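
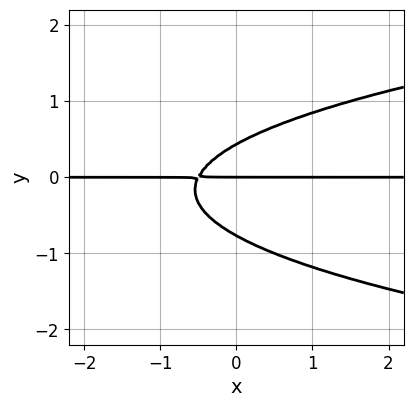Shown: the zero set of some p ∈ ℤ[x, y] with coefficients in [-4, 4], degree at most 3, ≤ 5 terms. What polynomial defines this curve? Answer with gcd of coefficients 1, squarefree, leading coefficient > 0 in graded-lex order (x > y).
3*y^3 - 2*x*y + y^2 - y

First, the degree is 3 — the shape is more complex than any degree-2 curve.
Then, against the integer gridlines: the visible x-axis segment lies entirely on the curve; it meets the y-axis at y = 0 (among the integer gridlines).
Finally, the integer polynomial consistent with all of this is the stated p.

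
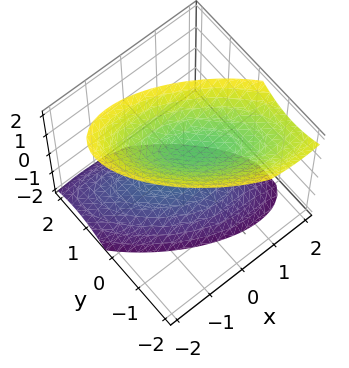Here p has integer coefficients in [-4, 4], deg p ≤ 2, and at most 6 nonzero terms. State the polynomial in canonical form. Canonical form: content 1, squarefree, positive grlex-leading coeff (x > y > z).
2*x^2 + 3*x*y + 3*y^2 + y*z - 2*z^2 + 2

(a) The picture has 2 separate pieces. Treating them together as one polynomial.
(b) deg p = 2. No degree-1 surface has this shape.
(c) From the axis intercepts and sections: no y-intercept at any integer in the box; no x-intercept at any integer in the box.
(d) The integer polynomial consistent with all of this is the stated p. Check: (0, 0, 1) on the z-axis lies on the surface, and p(0, 0, 1) = 0. ✓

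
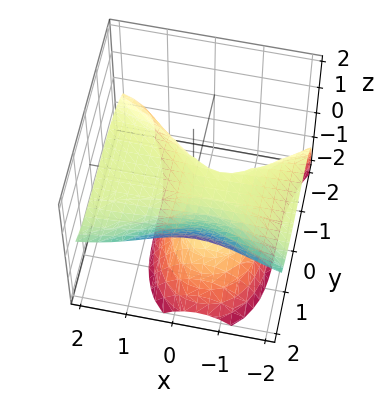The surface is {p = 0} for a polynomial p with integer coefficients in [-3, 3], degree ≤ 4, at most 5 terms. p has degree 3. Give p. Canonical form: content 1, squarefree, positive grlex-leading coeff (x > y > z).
3*x^2*z - y^3 + 3*x*z + 3*z^2 + 2*z

(a) deg p = 3. A generic line meets the surface in up to 3 points.
(b) Observable constraints: one z-axis crossing is at z = 0; every point of the x-axis in the box is on the surface; it crosses the y-axis at the gridline y = 0.
(c) These observations pin down the coefficients.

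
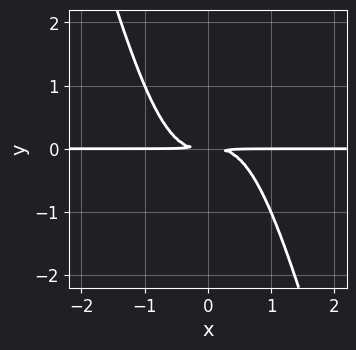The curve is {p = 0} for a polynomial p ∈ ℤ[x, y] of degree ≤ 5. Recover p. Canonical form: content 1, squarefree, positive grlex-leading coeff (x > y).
3*x^3*y + x^2*y^2 + 2*y^2

(a) deg p = 4.
(b) Observable constraints: the visible x-axis segment lies entirely on the curve.
(c) Together with the visible shape, these determine p as stated.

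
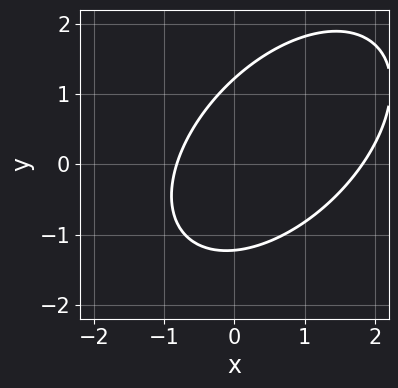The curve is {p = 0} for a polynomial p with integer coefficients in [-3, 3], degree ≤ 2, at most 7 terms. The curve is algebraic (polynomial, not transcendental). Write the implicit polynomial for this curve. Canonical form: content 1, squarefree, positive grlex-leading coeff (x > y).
2*x^2 - 2*x*y + 2*y^2 - 2*x - 3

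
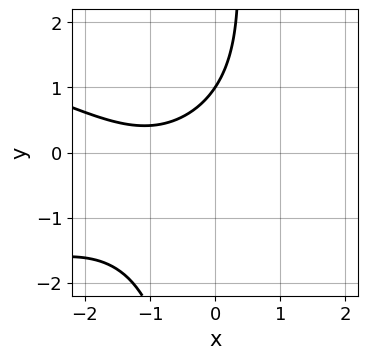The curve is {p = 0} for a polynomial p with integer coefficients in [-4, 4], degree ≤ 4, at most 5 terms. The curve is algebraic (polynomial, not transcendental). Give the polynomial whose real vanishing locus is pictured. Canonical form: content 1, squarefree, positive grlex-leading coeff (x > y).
x*y^2 + x^2 + 2*x - 2*y + 2

(a) deg p = 3. No degree-2 curve has this shape.
(b) Reading off the gridlines: one y-axis crossing is at y = 1; the curve avoids every integer x-axis point in the box.
(c) Assembling these constraints gives the stated polynomial.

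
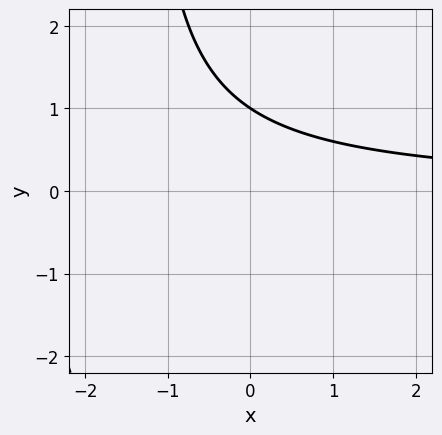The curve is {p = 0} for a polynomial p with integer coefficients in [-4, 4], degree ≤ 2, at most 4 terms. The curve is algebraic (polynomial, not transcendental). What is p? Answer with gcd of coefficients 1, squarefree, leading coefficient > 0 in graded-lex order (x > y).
2*x*y + 3*y - 3

Degree: the shape is more complex than any degree-1 curve, so deg p = 2.
From the axis intercepts and sections: one y-axis crossing is at y = 1; it misses every integer gridline on the x-axis.
Solving for integer coefficients yields p as stated.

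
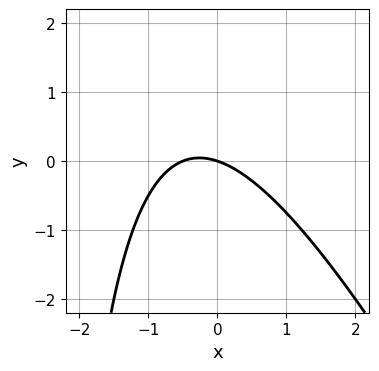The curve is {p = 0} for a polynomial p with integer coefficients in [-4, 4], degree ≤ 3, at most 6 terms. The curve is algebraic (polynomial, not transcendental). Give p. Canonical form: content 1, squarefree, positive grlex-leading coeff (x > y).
1. Degree: the shape is more complex than any degree-1 curve, so deg p = 2.
2. Checking where it meets the axes: it meets the y-axis at y = 0 (among the integer gridlines); one x-axis crossing is at x = 0.
3. Together with the visible shape, these determine p as stated.

2*x^2 + x*y + x + 3*y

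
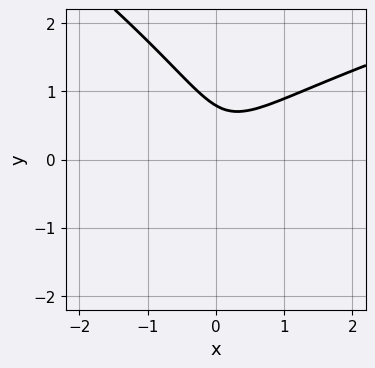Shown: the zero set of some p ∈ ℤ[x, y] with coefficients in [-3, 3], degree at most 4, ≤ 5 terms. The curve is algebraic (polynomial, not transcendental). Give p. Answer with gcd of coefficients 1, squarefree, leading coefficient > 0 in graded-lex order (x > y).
x*y^2 + 2*y^3 - 3*x^2 + 2*x*y - 1

1. deg p = 3. A generic line meets the curve in up to 3 points.
2. Checking where it meets the axes: it misses every integer gridline on the x-axis.
3. Together with the visible shape, these determine p as stated.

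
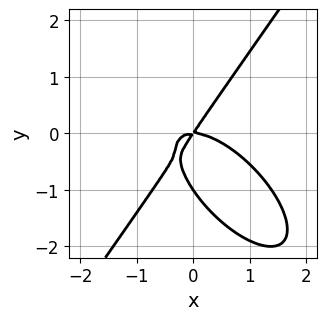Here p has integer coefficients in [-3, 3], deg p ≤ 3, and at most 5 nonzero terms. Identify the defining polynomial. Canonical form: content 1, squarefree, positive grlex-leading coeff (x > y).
3*x^3 + 2*x^2*y - 2*y^3 + 3*x*y - 2*y^2

1. deg p = 3.
2. From the axis intercepts and sections: it crosses the x-axis at the gridline x = 0; the y-axis gridline crossings are at y ∈ {-1, 0}.
3. Solving for integer coefficients yields p as stated.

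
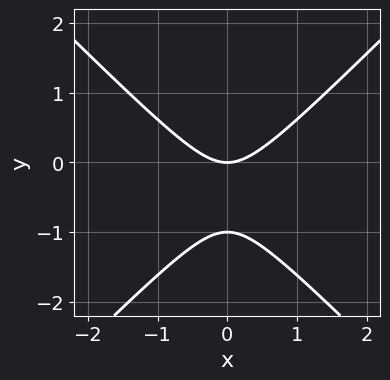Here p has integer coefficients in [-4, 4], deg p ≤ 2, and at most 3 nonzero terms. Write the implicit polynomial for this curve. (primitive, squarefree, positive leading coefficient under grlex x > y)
x^2 - y^2 - y

First, the degree is 2 — no degree-1 curve has this shape.
Then, symmetries: it's symmetric under x → −x, forcing even powers of x.
Next, from the visible intercepts: the y-axis gridline crossings are at y ∈ {-1, 0}; one x-axis crossing is at x = 0.
Finally, fitting integer coefficients to these (and the overall shape) gives p.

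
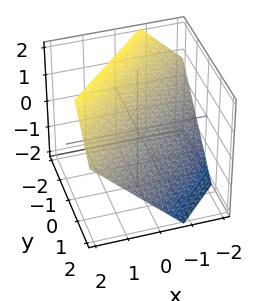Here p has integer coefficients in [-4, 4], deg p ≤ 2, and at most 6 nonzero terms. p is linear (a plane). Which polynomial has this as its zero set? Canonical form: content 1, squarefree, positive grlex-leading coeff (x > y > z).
Degree: the surface is flat (a plane), so deg p = 1.
Solving for integer coefficients yields p as stated.

3*x - 3*y - 3*z + 2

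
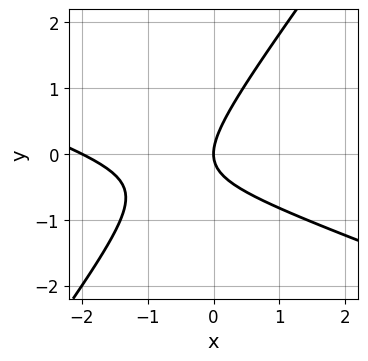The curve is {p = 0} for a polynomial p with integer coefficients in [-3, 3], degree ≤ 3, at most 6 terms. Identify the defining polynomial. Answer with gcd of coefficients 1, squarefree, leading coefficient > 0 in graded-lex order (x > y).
x^2 + 2*x*y - 2*y^2 + 2*x

1. deg p = 2.
2. Against the integer gridlines: the x-axis gridline crossings are at x ∈ {-2, 0}; it meets the y-axis at y = 0 (among the integer gridlines).
3. The integer polynomial consistent with all of this is the stated p.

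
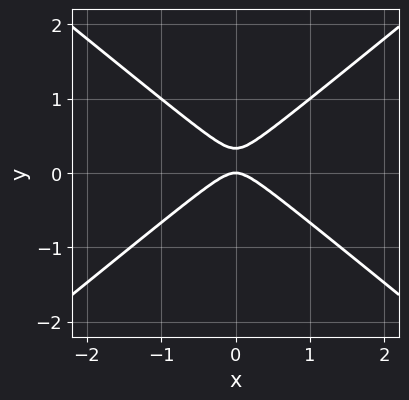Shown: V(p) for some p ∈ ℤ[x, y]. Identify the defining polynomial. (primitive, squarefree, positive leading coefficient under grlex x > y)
The degree is 2 — a generic line meets the curve in up to 2 points.
Symmetries: the x ↦ −x reflection is a symmetry, so x appears only in even powers.
From the axis intercepts and sections: it meets the y-axis at y = 0 (among the integer gridlines); one x-axis crossing is at x = 0.
Fitting integer coefficients to these (and the overall shape) gives p.

2*x^2 - 3*y^2 + y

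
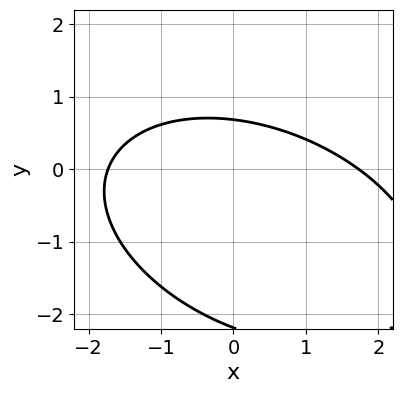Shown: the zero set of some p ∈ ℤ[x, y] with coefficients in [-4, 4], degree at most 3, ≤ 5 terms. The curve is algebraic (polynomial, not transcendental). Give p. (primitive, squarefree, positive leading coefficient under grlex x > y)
x^2 + x*y + 2*y^2 + 3*y - 3

First, deg p = 2. The shape is more complex than any degree-1 curve.
Finally, putting this together gives p.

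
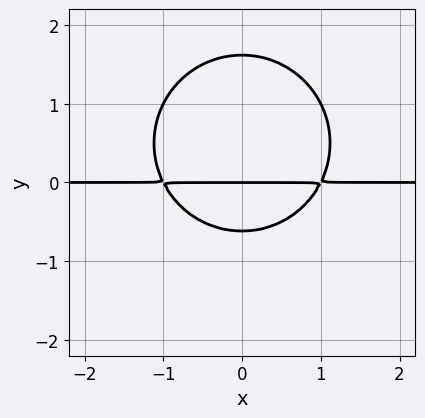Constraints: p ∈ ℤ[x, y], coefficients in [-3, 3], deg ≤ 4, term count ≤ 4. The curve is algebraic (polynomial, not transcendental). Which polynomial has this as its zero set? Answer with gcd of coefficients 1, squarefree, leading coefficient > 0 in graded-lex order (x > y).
x^2*y + y^3 - y^2 - y

(a) The degree is 3 — a generic line meets the curve in up to 3 points.
(b) Symmetries: it's symmetric under x → −x, forcing even powers of x.
(c) Observable constraints: every point of the x-axis in the box is on the curve; one y-axis crossing is at y = 0.
(d) Together with the visible shape, these determine p as stated.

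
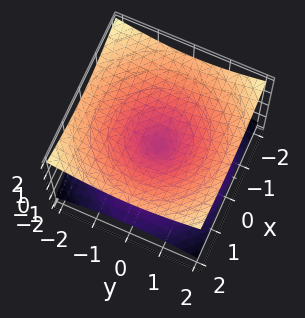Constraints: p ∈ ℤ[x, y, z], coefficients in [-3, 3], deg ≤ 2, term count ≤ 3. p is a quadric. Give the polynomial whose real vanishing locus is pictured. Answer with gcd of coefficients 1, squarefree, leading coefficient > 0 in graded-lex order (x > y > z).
x^2 + y^2 - 3*z^2

Degree: a double cone through the origin; a quadric, so deg p = 2.
Symmetries: it's symmetric under z → −z, forcing even powers of z; the surface is invariant under rotation about z: p = q(x² + y², z).
From the axis intercepts and sections: it meets the x-axis at x = 0 (among the integer gridlines); it crosses the z-axis at the gridline z = 0.
Assembling these constraints gives the stated polynomial.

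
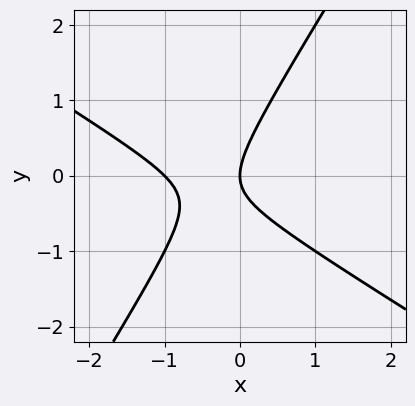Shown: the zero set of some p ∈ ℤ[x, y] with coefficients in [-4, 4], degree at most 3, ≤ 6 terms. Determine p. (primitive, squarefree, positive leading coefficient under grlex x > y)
x^2 + x*y - y^2 + x

Degree: a generic line meets the curve in up to 2 points, so deg p = 2.
From the visible intercepts: among the integer gridlines, it crosses the x-axis at x ∈ {-1, 0}; one y-axis crossing is at y = 0.
Solving for integer coefficients yields p as stated.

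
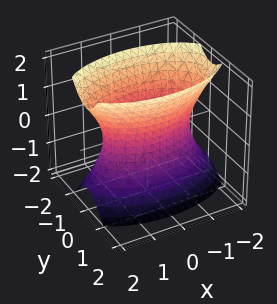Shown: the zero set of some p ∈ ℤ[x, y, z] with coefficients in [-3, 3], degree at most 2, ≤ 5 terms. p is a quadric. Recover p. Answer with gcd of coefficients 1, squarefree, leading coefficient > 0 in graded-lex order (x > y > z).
x^2 + 3*y^2 - z^2 - 2

First, degree: one connected sheet with a waist; a quadric, so deg p = 2.
Then, symmetries: mirror symmetry z ↦ −z ⇒ only even powers of z; it's symmetric under y → −y, forcing even powers of y; mirror symmetry x ↦ −x ⇒ only even powers of x.
Next, checking where it meets the axes: the surface avoids every integer z-axis point in the box.
Finally, matching integer coefficients to the picture gives p.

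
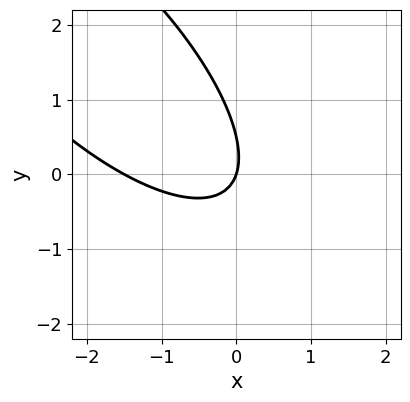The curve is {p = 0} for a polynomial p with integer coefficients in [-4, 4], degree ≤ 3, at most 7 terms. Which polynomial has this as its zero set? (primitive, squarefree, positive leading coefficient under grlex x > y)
2*x^2 + 3*x*y + 2*y^2 + 3*x - y

Degree: a generic line meets the curve in up to 2 points, so deg p = 2.
Reading off the gridlines: it crosses the y-axis at the gridline y = 0; it crosses the x-axis at the gridline x = 0.
Putting this together gives p.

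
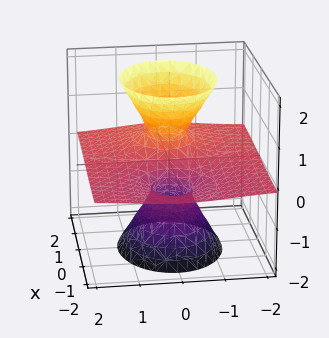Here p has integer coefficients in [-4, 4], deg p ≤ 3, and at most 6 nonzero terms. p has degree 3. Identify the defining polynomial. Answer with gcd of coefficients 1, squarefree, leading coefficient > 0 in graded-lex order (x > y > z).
2*x^2*z + 3*y^2*z - z^3 - x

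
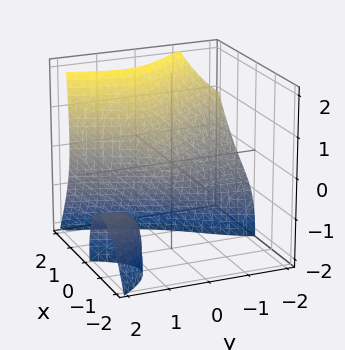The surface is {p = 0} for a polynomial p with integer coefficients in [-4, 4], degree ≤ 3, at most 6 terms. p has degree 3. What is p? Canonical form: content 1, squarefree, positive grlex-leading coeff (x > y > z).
There are 2 components.
deg p = 3.
Checking where it meets the axes: it crosses the x-axis at the gridline x = 0; one z-axis crossing is at z = 0; it crosses the y-axis at the gridline y = 0.
Putting this together gives p.

2*x^3 + 2*x*y*z - y^2*z - y^2 - z^2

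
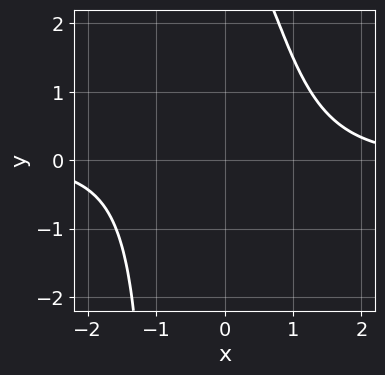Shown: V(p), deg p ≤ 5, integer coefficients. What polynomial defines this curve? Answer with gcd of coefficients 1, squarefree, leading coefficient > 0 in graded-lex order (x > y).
x^3*y + y - 3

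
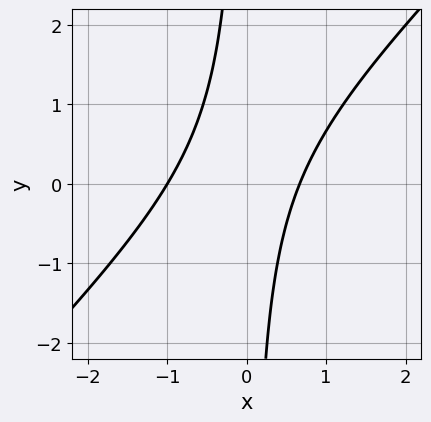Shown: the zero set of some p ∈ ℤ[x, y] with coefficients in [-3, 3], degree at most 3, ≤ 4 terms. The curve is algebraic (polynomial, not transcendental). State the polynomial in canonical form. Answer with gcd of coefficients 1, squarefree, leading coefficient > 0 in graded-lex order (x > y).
First, degree: a generic line meets the curve in up to 2 points, so deg p = 2.
Then, from the axis intercepts and sections: one x-axis crossing is at x = -1; the curve avoids every integer y-axis point in the box.
Finally, matching integer coefficients to the picture gives p.

3*x^2 - 3*x*y + x - 2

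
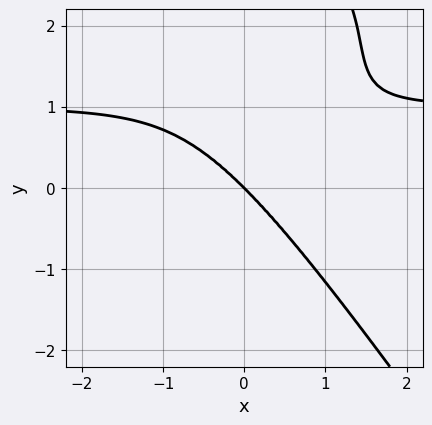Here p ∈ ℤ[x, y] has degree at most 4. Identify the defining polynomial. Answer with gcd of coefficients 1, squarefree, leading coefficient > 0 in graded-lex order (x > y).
3*x^3*y + y^4 - 3*x^3 - 3*y^3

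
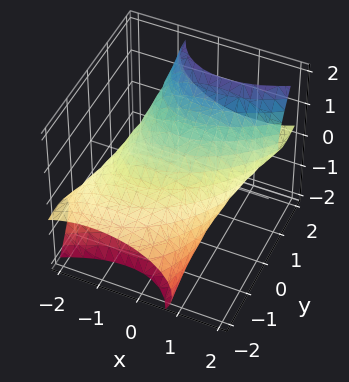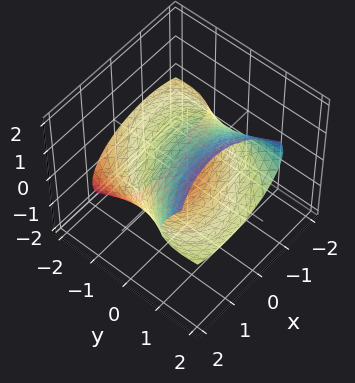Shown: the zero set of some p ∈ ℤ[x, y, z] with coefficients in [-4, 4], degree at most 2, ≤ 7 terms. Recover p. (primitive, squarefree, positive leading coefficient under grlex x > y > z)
x^2 - x*y + y^2 - 3*y*z + 2*z^2 - 2

First, the degree is 2 — a generic line meets the surface in up to 2 points.
Next, checking where it meets the axes: the z-axis gridline crossings are at z ∈ {-1, 1}.
Finally, these observations pin down the coefficients.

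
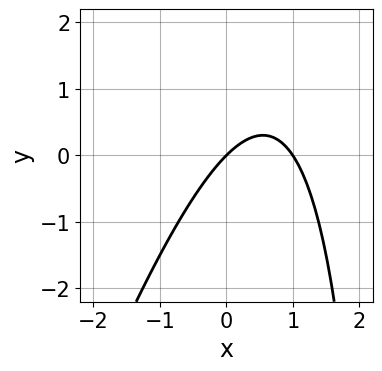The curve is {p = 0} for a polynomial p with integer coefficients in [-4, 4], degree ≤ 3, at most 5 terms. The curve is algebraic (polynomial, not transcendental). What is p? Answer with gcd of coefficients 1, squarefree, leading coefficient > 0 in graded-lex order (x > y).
3*x^2 - x*y - 3*x + 3*y

First, deg p = 2.
Then, observable constraints: among the integer gridlines, it crosses the x-axis at x ∈ {0, 1}; it meets the y-axis at y = 0 (among the integer gridlines).
Finally, assembling these constraints gives the stated polynomial.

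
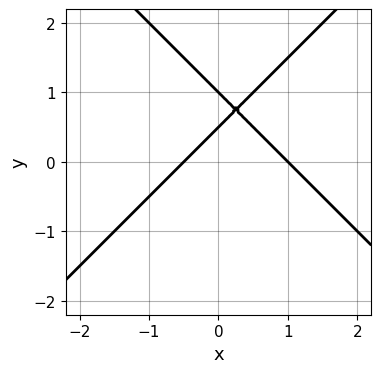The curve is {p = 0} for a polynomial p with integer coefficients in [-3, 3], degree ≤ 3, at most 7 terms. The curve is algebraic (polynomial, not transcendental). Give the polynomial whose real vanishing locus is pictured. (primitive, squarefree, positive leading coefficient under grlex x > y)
1. Degree: the shape is more complex than any degree-1 curve, so deg p = 2.
2. Checking where it meets the axes: one x-axis crossing is at x = 1; it crosses the y-axis at the gridline y = 1.
3. Assembling these constraints gives the stated polynomial.

2*x^2 - 2*y^2 - x + 3*y - 1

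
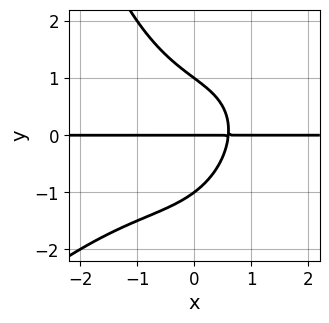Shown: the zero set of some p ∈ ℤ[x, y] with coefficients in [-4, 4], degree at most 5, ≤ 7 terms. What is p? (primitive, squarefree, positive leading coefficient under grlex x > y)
1. The degree is 4 — a generic line meets the curve in up to 4 points.
2. Observable constraints: among the integer gridlines, it crosses the y-axis at y ∈ {-1, 0, 1}; the visible x-axis segment lies entirely on the curve.
3. Together with the visible shape, these determine p as stated.

x^3*y - x^2*y^2 + 2*y^3 + 3*x*y - 2*y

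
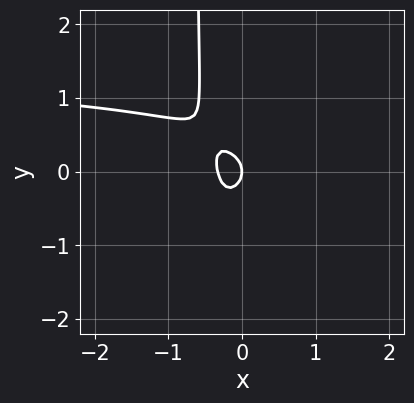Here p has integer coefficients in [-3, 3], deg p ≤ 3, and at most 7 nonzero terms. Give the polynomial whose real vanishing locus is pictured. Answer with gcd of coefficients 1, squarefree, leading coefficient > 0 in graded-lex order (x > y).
Degree: no degree-2 curve has this shape, so deg p = 3.
Observable constraints: it crosses the y-axis at the gridline y = 0; it crosses the x-axis at the gridline x = 0.
Solving for integer coefficients yields p as stated.

2*x^2*y - 3*x*y^2 - 3*x^2 - 2*y^2 - x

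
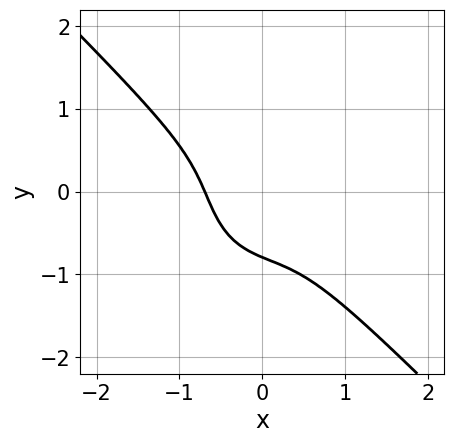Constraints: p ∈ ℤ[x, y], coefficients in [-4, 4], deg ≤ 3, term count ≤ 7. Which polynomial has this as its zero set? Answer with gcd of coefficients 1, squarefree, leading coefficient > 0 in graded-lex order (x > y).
First, deg p = 3. A generic line meets the curve in up to 3 points.
Finally, putting this together gives p.

3*x^3 + x^2*y + 2*y^3 - 2*x*y + 1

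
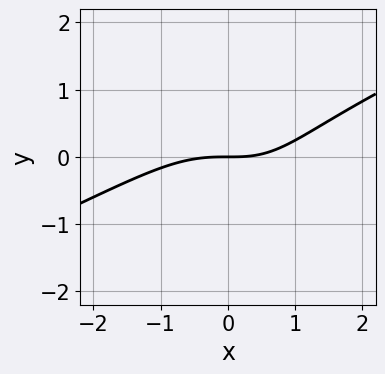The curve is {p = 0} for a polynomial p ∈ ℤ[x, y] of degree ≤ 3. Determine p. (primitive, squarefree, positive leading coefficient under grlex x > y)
x^3 - 2*x^2*y - y^3 + x*y - 3*y

First, degree: a generic line meets the curve in up to 3 points, so deg p = 3.
Then, against the integer gridlines: it meets the y-axis at y = 0 (among the integer gridlines); it crosses the x-axis at the gridline x = 0.
Finally, solving for integer coefficients yields p as stated.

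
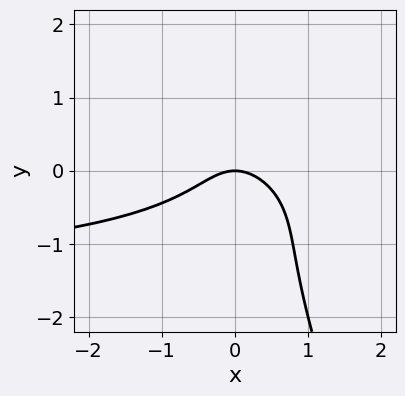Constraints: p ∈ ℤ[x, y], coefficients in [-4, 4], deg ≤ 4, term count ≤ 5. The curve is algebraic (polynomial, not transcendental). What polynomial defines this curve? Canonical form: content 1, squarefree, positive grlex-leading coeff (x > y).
x^2*y + 3*x*y^2 + y^3 + 2*x^2 + 2*y

Degree: the shape is more complex than any degree-2 curve, so deg p = 3.
From the visible intercepts: one x-axis crossing is at x = 0; one y-axis crossing is at y = 0.
Assembling these constraints gives the stated polynomial.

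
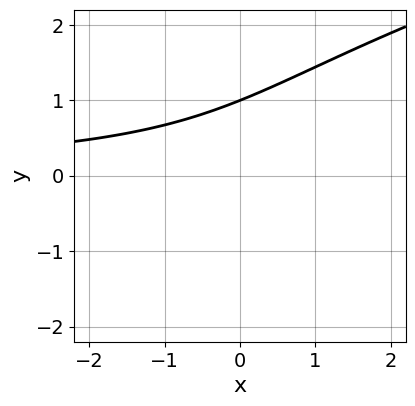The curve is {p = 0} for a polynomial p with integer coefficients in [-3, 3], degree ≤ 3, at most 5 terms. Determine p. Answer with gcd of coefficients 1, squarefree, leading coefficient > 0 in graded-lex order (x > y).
y^3 - 2*x*y + 2*y - 3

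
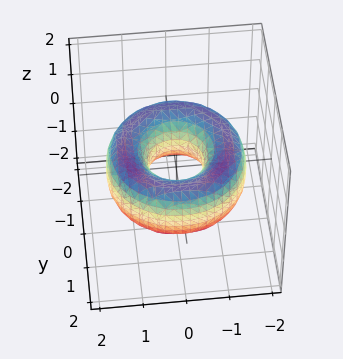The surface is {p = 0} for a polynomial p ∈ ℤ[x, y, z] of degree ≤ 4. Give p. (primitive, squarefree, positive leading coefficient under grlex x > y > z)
x^4 + 2*x^2*y^2 + y^4 - 3*x^2 - 3*y^2 + 2*z^2 + 1

(a) deg p = 4.
(b) Symmetries: the z-axis is an axis of rotation, so x and y enter only as x² + y².
(c) From the axis intercepts and sections: a circular section at z = 0 has radius between 0 and 1; it misses every integer gridline on the z-axis.
(d) Putting this together gives p.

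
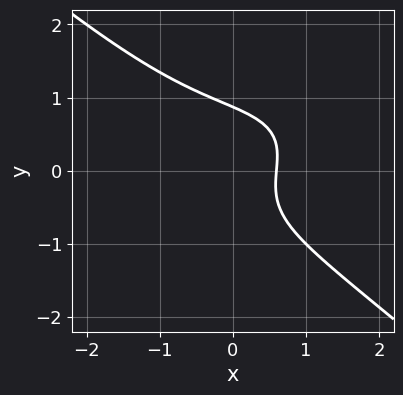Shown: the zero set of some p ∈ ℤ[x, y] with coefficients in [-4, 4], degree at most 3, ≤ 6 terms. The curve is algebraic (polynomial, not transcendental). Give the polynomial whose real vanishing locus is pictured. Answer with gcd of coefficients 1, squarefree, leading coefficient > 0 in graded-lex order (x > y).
The degree is 3 — a generic line meets the curve in up to 3 points.
Matching integer coefficients to the picture gives p.

x^3 - x^2*y + 3*y^3 + 3*x - 2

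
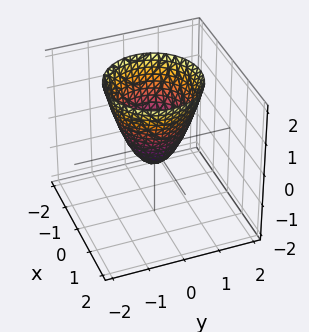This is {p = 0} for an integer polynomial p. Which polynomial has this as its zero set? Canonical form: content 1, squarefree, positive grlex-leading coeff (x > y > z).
The degree is 2 — no degree-1 surface has this shape.
By symmetry, the surface is invariant under rotation about z: p = q(x² + y², z).
Checking where it meets the axes: a circular section at z = 1 has radius exactly 1.
Putting this together gives p.

3*x^2 + 3*y^2 - 2*z - 1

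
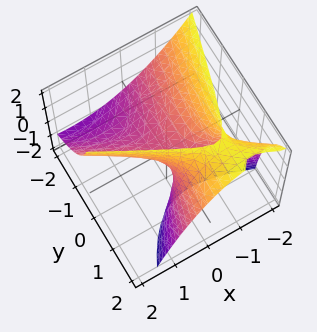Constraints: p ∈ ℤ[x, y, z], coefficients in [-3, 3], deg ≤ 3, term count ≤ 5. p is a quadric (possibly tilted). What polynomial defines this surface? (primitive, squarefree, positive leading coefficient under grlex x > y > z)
Degree: the shape is more complex than any degree-1 surface, so deg p = 2.
Checking where it meets the axes: it meets the y-axis at y = 0 (among the integer gridlines); it crosses the x-axis at the gridline x = 0; it meets the z-axis at z = 0 (among the integer gridlines).
The integer polynomial consistent with all of this is the stated p.

2*x^2 + 3*x*y - y^2 + 3*y*z - 2*z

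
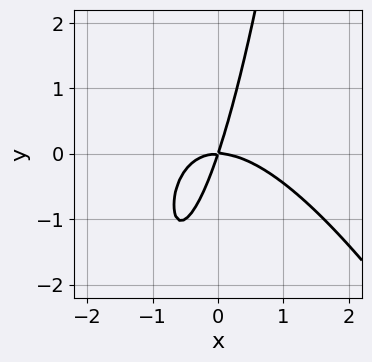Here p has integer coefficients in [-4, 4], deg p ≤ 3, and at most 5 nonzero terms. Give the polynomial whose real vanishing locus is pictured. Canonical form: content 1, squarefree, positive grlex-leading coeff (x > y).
2*x^3 + x^2*y + 3*x*y - y^2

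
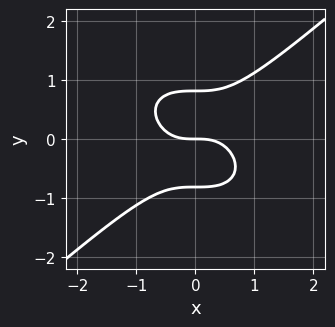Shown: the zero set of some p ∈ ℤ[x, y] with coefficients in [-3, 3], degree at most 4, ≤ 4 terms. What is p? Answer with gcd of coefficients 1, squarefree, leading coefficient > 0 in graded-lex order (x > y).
deg p = 3. No degree-2 curve has this shape.
Observable constraints: one x-axis crossing is at x = 0; it meets the y-axis at y = 0 (among the integer gridlines).
These observations pin down the coefficients.

2*x^3 - 3*y^3 + 2*y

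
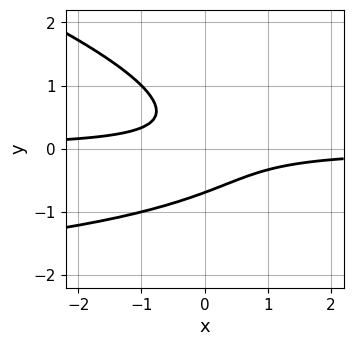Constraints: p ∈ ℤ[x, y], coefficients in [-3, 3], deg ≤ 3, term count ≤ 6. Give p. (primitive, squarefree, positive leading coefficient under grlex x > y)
1. deg p = 3.
2. Observable constraints: the curve avoids every integer x-axis point in the box.
3. The integer polynomial consistent with all of this is the stated p.

x*y^2 + 3*y^3 + 3*x*y + 1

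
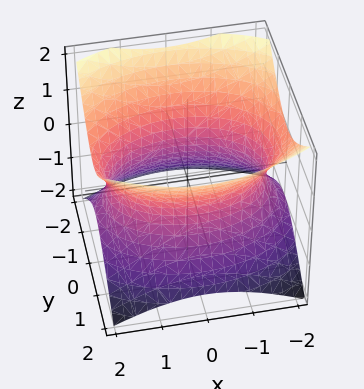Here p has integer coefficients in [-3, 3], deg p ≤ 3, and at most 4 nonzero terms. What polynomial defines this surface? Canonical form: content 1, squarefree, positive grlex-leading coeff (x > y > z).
x^2 + 2*y^2 - 2*z^2 - 3

(a) The degree is 2 — an hourglass — one-sheet hyperboloid; a quadric.
(b) Symmetries: it's symmetric under y → −y, forcing even powers of y; mirror symmetry x ↦ −x ⇒ only even powers of x; it's symmetric under z → −z, forcing even powers of z.
(c) Observable constraints: no z-intercept at any integer in the box.
(d) Fitting integer coefficients to these (and the overall shape) gives p.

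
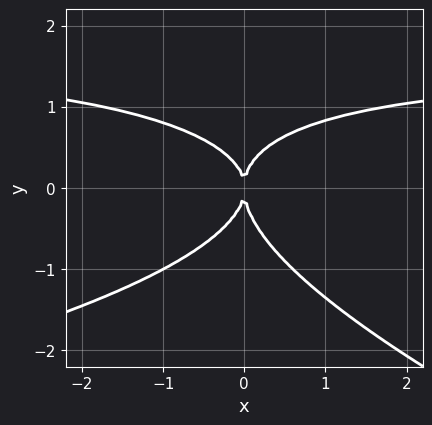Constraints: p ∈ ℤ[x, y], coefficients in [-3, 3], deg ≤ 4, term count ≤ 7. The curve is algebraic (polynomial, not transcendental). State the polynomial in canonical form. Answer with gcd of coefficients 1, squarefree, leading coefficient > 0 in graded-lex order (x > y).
x*y^3 + 3*y^4 + 2*x^2*y - x*y^2 - 3*x^2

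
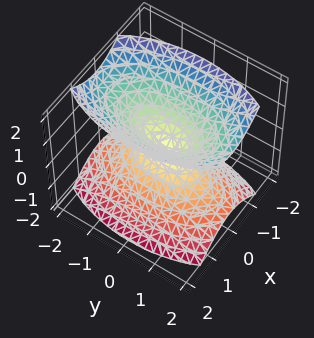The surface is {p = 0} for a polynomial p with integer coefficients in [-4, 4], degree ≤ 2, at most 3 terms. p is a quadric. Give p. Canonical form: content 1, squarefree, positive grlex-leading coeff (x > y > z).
3*x^2 + y^2 - 2*z^2

1. There are 2 components. Treating them together as one polynomial.
2. Degree: two nappes meeting at a single point; a quadric, so deg p = 2.
3. Symmetries: mirror symmetry z ↦ −z ⇒ only even powers of z; mirror symmetry y ↦ −y ⇒ only even powers of y; it's symmetric under x → −x, forcing even powers of x.
4. From the axis intercepts and sections: it meets the x-axis at x = 0 (among the integer gridlines); it meets the z-axis at z = 0 (among the integer gridlines).
5. Putting this together gives p.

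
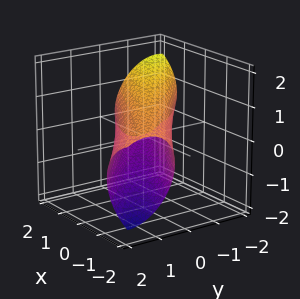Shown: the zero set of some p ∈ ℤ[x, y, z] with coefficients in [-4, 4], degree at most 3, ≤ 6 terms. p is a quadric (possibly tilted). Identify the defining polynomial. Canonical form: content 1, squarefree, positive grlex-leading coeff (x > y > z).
x^2 + 3*x*y + 2*y^2 + y*z + 2*z^2 - 2

1. The degree is 2 — no degree-1 surface has this shape.
2. Checking where it meets the axes: the y-axis gridline crossings are at y ∈ {-1, 1}; among the integer gridlines, it crosses the z-axis at z ∈ {-1, 1}.
3. Assembling these constraints gives the stated polynomial.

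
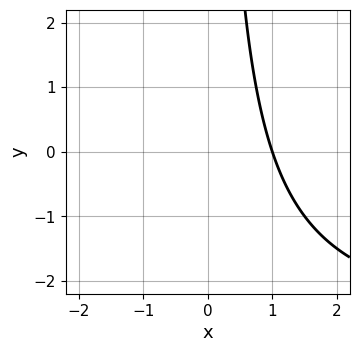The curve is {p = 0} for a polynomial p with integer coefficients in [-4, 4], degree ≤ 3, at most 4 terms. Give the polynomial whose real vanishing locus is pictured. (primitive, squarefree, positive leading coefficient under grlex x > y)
x*y + 3*x - 3

Degree: a generic line meets the curve in up to 2 points, so deg p = 2.
From the visible intercepts: it crosses the x-axis at the gridline x = 1; it misses every integer gridline on the y-axis.
Solving for integer coefficients yields p as stated.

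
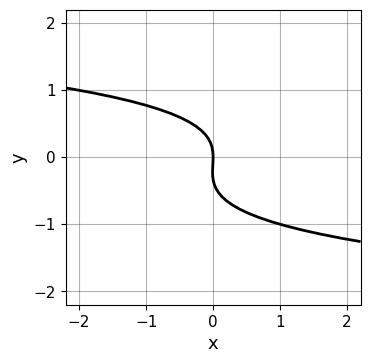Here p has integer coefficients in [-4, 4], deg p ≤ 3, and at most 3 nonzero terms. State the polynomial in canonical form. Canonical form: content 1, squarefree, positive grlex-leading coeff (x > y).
3*y^3 + y^2 + 2*x

(a) Degree: no degree-2 curve has this shape, so deg p = 3.
(b) Observable constraints: it meets the y-axis at y = 0 (among the integer gridlines); it crosses the x-axis at the gridline x = 0.
(c) Matching integer coefficients to the picture gives p.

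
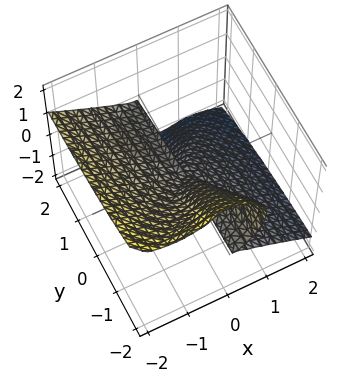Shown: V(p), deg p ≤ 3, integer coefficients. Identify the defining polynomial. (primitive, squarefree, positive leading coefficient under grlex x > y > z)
deg p = 3. A generic line meets the surface in up to 3 points.
From the visible intercepts: one z-axis crossing is at z = 0; every point of the y-axis in the box is on the surface.
Together with the visible shape, these determine p as stated.

x^3 + x^2*z + y*z^2 + z^3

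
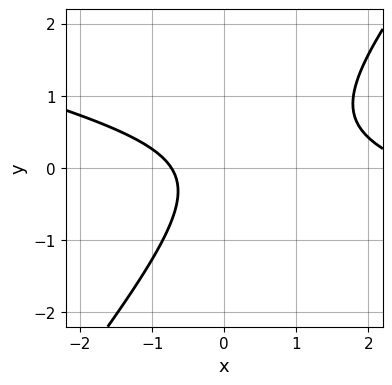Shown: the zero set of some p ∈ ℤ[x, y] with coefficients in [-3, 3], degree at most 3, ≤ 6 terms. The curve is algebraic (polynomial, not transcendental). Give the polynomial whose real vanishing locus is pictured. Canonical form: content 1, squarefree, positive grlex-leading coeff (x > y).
(a) Degree: a generic line meets the curve in up to 2 points, so deg p = 2.
(b) From the axis intercepts and sections: it misses every integer gridline on the y-axis.
(c) Matching integer coefficients to the picture gives p.

x^2 + 3*x*y - 3*y^2 - 2*x - 2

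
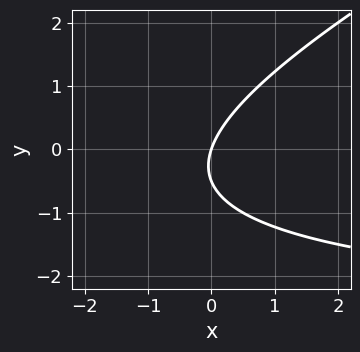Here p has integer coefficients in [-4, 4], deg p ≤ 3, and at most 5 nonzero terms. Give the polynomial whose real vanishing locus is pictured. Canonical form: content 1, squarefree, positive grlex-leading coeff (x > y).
x*y - 2*y^2 + 3*x - y

First, deg p = 2. The shape is more complex than any degree-1 curve.
Next, observable constraints: it crosses the x-axis at the gridline x = 0; it crosses the y-axis at the gridline y = 0.
Finally, solving for integer coefficients yields p as stated.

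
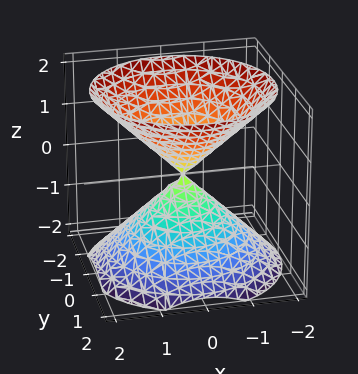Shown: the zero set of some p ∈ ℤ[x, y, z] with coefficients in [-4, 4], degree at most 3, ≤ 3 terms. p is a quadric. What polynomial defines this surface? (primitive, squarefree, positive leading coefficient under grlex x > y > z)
x^2 + y^2 - z^2

(a) I count 2 distinct pieces.
(b) Degree: a double cone through the origin; a quadric, so deg p = 2.
(c) Symmetries: the z ↦ −z reflection is a symmetry, so z appears only in even powers; the z-axis is an axis of rotation, so x and y enter only as x² + y².
(d) From the visible intercepts: a circular section at z = 1 has radius exactly 1; it meets the x-axis at x = 0 (among the integer gridlines).
(e) Together with the visible shape, these determine p as stated.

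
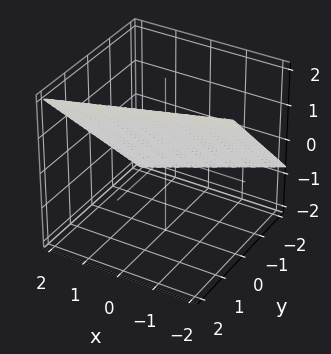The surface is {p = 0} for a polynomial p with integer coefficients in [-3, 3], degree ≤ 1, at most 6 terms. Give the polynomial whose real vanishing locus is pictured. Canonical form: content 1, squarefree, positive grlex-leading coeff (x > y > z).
x - 3*y + 3*z - 2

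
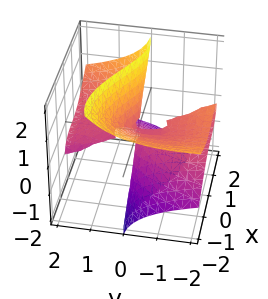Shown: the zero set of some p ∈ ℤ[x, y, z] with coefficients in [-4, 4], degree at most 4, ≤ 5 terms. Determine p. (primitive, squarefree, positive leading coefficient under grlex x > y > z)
deg p = 3.
Against the integer gridlines: every point of the y-axis in the box is on the surface; one z-axis crossing is at z = 0.
These observations pin down the coefficients.

x^3 - 2*x*z^2 - y^2*z - 3*y*z^2 + z^3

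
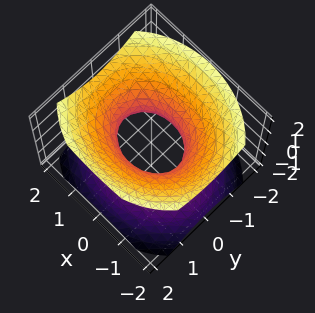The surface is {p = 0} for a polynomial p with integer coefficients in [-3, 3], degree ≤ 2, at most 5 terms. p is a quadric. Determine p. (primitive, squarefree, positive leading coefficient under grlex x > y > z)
1. The degree is 2 — one connected sheet with a waist; a quadric.
2. Symmetries: mirror symmetry x ↦ −x ⇒ only even powers of x; mirror symmetry z ↦ −z ⇒ only even powers of z; mirror symmetry y ↦ −y ⇒ only even powers of y.
3. Reading off the gridlines: the surface avoids every integer z-axis point in the box; among the integer gridlines, it crosses the x-axis at x ∈ {-1, 1}.
4. The integer polynomial consistent with all of this is the stated p.

2*x^2 + 3*y^2 - 3*z^2 - 2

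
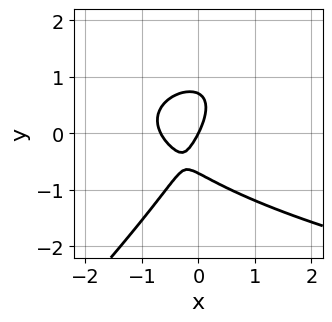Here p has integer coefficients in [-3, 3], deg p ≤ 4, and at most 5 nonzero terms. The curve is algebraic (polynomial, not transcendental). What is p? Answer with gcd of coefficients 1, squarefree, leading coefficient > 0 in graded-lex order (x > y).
2*x*y^2 - 2*y^3 - 3*x^2 - 2*x + y

First, degree: the shape is more complex than any degree-2 curve, so deg p = 3.
Then, reading off the gridlines: one y-axis crossing is at y = 0; one x-axis crossing is at x = 0.
Finally, these observations pin down the coefficients.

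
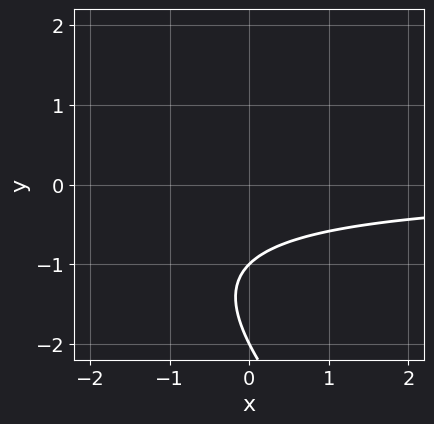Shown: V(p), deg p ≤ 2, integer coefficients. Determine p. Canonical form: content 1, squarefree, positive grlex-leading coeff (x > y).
x*y + y^2 + 3*y + 2

The degree is 2 — the shape is more complex than any degree-1 curve.
From the visible intercepts: the curve avoids every integer x-axis point in the box; among the integer gridlines, it crosses the y-axis at y ∈ {-2, -1}.
These observations pin down the coefficients.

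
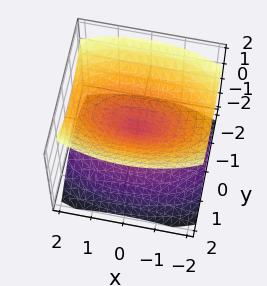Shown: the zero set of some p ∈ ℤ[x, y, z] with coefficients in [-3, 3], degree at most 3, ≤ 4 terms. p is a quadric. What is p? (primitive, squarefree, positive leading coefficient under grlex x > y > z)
1. There are 2 components. They look like related sheets of one shape, so recover p as a whole.
2. The degree is 2 — two nappes meeting at a single point; a quadric.
3. Symmetries: the x ↦ −x reflection is a symmetry, so x appears only in even powers; it's symmetric under z → −z, forcing even powers of z; mirror symmetry y ↦ −y ⇒ only even powers of y.
4. Reading off the gridlines: it meets the z-axis at z = 0 (among the integer gridlines); it crosses the y-axis at the gridline y = 0.
5. Fitting integer coefficients to these (and the overall shape) gives p.

x^2 + 3*y^2 - 3*z^2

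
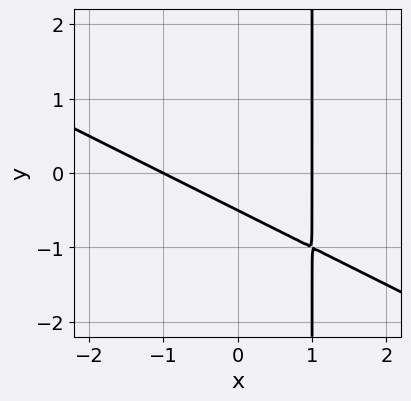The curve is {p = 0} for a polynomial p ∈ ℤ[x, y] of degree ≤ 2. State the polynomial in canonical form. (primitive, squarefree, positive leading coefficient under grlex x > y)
x^2 + 2*x*y - 2*y - 1

(a) deg p = 2. No degree-1 curve has this shape.
(b) Observable constraints: among the integer gridlines, it crosses the x-axis at x ∈ {-1, 1}.
(c) Putting this together gives p.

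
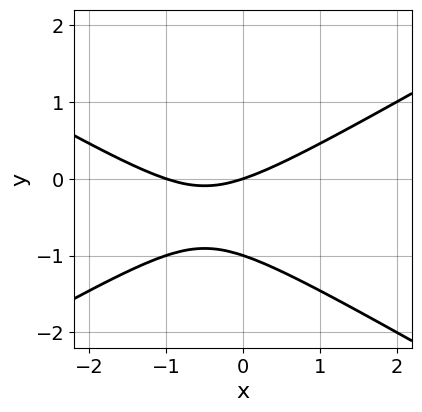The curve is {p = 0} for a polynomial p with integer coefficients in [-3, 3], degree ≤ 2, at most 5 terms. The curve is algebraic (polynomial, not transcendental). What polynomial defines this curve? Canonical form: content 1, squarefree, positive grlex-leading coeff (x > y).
(a) Degree: a generic line meets the curve in up to 2 points, so deg p = 2.
(b) Against the integer gridlines: among the integer gridlines, it crosses the x-axis at x ∈ {-1, 0}; among the integer gridlines, it crosses the y-axis at y ∈ {-1, 0}.
(c) Solving for integer coefficients yields p as stated.

x^2 - 3*y^2 + x - 3*y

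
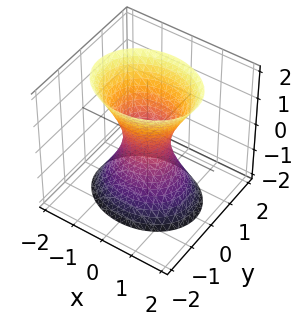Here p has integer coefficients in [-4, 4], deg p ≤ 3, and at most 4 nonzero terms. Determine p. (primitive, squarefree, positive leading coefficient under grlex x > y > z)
2*x^2 + 3*y^2 - z^2 - 1

Degree: one connected sheet with a waist; a quadric, so deg p = 2.
Symmetries: it's symmetric under z → −z, forcing even powers of z; the y ↦ −y reflection is a symmetry, so y appears only in even powers; mirror symmetry x ↦ −x ⇒ only even powers of x.
Reading off the gridlines: no z-intercept at any integer in the box.
Solving for integer coefficients yields p as stated.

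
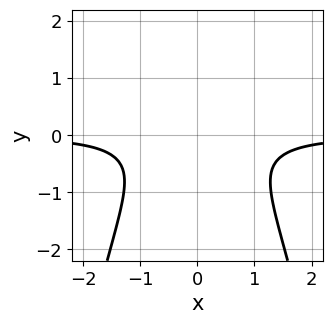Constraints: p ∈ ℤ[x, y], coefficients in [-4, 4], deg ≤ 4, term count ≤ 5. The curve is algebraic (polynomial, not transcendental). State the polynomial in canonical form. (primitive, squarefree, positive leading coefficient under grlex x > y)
3*x^2*y + 3*y^2 + 2

Degree: the shape is more complex than any degree-2 curve, so deg p = 3.
Symmetries: mirror symmetry x ↦ −x ⇒ only even powers of x.
Observable constraints: no y-intercept at any integer in the box; it misses every integer gridline on the x-axis.
Assembling these constraints gives the stated polynomial.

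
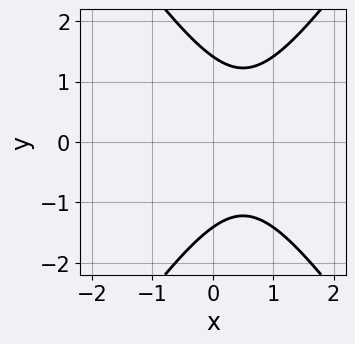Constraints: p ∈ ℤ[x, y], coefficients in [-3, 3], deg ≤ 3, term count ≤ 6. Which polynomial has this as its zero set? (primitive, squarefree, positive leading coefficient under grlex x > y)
2*x^2 - y^2 - 2*x + 2

1. The degree is 2 — the shape is more complex than any degree-1 curve.
2. Symmetries: the y ↦ −y reflection is a symmetry, so y appears only in even powers.
3. From the axis intercepts and sections: no x-intercept at any integer in the box.
4. Putting this together gives p.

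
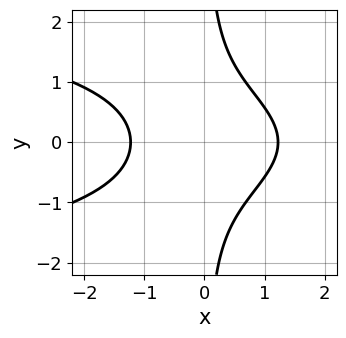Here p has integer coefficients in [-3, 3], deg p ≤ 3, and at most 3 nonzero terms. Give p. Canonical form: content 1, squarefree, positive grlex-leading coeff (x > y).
deg p = 3.
Symmetries: mirror symmetry y ↦ −y ⇒ only even powers of y.
From the visible intercepts: it misses every integer gridline on the y-axis.
Putting this together gives p.

3*x*y^2 + 2*x^2 - 3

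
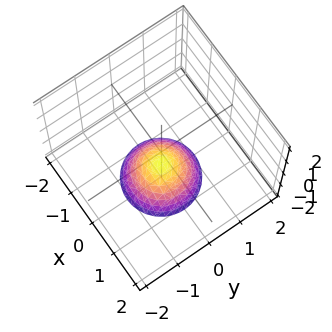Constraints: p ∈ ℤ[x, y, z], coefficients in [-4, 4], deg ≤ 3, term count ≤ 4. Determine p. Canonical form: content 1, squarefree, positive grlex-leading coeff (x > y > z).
(a) Degree: a generic line meets the surface in up to 2 points, so deg p = 2.
(b) Symmetries: rotational symmetry about the z-axis ⇒ p depends on x, y only through x² + y².
(c) Observable constraints: no x-intercept at any integer in the box; no y-intercept at any integer in the box; it meets the z-axis at z = -1 (among the integer gridlines); a circular section at z = -2 has radius exactly 1.
(d) Fitting integer coefficients to these (and the overall shape) gives p.

x^2 + y^2 + z + 1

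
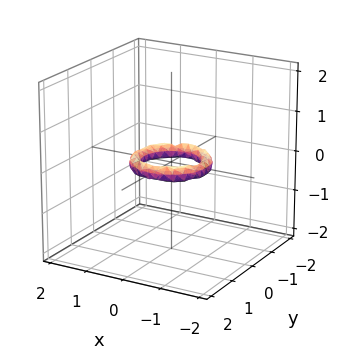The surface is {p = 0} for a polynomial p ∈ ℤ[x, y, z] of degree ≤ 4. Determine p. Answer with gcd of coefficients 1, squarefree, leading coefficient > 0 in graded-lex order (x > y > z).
2*x^4 + 4*x^2*y^2 + 2*y^4 - 3*x^2 - 3*y^2 + 3*z^2 + 1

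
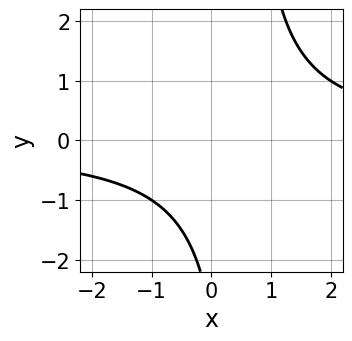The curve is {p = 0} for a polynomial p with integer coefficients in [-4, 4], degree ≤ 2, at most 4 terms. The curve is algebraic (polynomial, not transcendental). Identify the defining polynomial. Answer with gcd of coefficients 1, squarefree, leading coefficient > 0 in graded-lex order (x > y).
2*x*y - y - 3

The degree is 2 — a generic line meets the curve in up to 2 points.
Against the integer gridlines: the curve avoids every integer y-axis point in the box; it misses every integer gridline on the x-axis.
Together with the visible shape, these determine p as stated.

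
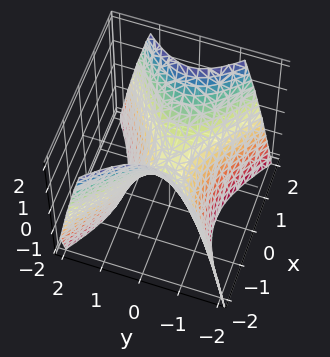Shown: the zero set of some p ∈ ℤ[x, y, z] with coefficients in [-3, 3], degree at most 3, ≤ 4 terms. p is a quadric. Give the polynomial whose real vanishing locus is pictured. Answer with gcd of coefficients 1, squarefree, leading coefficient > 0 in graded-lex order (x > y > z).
2*x^2 - 3*y^2 - 2*z

(a) Degree: a saddle surface; a quadric, so deg p = 2.
(b) Symmetries: the y ↦ −y reflection is a symmetry, so y appears only in even powers; mirror symmetry x ↦ −x ⇒ only even powers of x.
(c) From the axis intercepts and sections: one z-axis crossing is at z = 0; it crosses the y-axis at the gridline y = 0; one x-axis crossing is at x = 0.
(d) Assembling these constraints gives the stated polynomial.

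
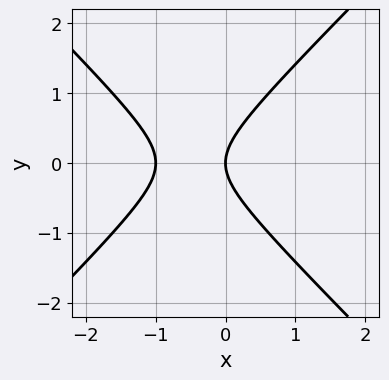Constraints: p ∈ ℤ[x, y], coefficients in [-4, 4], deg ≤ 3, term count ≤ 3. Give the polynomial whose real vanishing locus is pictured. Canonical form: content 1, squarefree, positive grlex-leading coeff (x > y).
x^2 - y^2 + x

First, the degree is 2 — a generic line meets the curve in up to 2 points.
Next, symmetries: mirror symmetry y ↦ −y ⇒ only even powers of y.
Next, reading off the gridlines: among the integer gridlines, it crosses the x-axis at x ∈ {-1, 0}; it meets the y-axis at y = 0 (among the integer gridlines).
Finally, together with the visible shape, these determine p as stated.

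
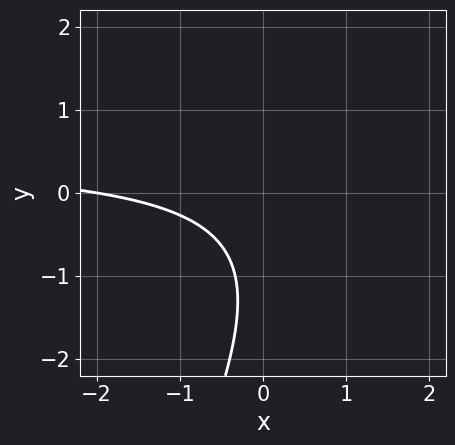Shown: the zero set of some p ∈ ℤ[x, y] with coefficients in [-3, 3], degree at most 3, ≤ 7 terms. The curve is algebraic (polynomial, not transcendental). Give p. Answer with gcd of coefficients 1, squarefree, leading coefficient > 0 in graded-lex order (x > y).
1. Degree: a generic line meets the curve in up to 2 points, so deg p = 2.
2. Against the integer gridlines: it misses every integer gridline on the y-axis; it meets the x-axis at x = -2 (among the integer gridlines).
3. Together with the visible shape, these determine p as stated.

2*x*y - y^2 - x - 2*y - 2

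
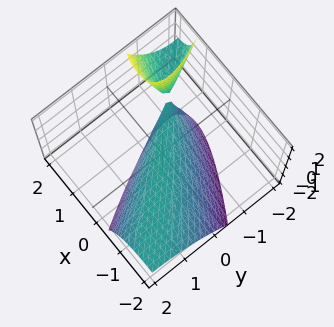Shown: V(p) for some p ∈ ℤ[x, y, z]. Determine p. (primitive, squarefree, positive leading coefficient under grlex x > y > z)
x^2 + 2*x*y - x*z + y^2 + z

First, there are 2 components.
Then, degree: a generic line meets the surface in up to 2 points, so deg p = 2.
Next, from the visible intercepts: it meets the x-axis at x = 0 (among the integer gridlines); it crosses the y-axis at the gridline y = 0; it crosses the z-axis at the gridline z = 0.
Finally, putting this together gives p.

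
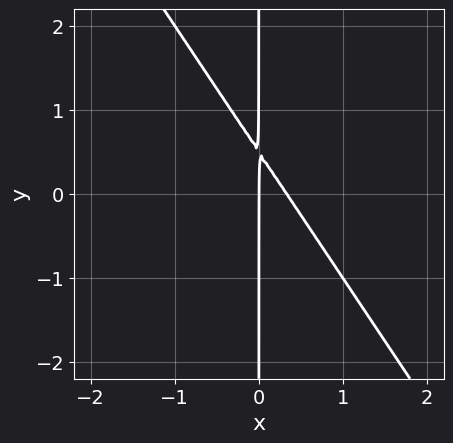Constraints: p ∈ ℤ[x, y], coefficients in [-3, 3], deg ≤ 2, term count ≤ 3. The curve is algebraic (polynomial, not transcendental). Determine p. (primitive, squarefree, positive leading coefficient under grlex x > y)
1. Degree: a generic line meets the curve in up to 2 points, so deg p = 2.
2. From the visible intercepts: every point of the y-axis in the box is on the curve; it meets the x-axis at x = 0 (among the integer gridlines).
3. Solving for integer coefficients yields p as stated.

3*x^2 + 2*x*y - x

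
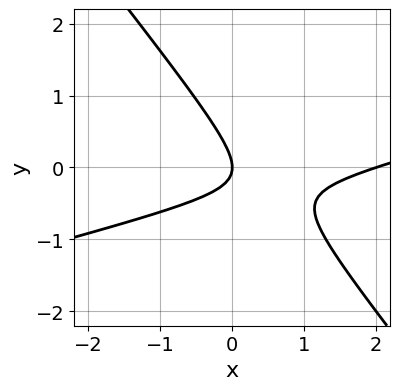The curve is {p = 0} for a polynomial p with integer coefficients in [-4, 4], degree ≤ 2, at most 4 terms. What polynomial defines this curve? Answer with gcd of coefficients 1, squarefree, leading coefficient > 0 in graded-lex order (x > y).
Degree: the shape is more complex than any degree-1 curve, so deg p = 2.
From the axis intercepts and sections: the x-axis gridline crossings are at x ∈ {0, 2}; it crosses the y-axis at the gridline y = 0.
The integer polynomial consistent with all of this is the stated p.

x^2 - 3*x*y - 3*y^2 - 2*x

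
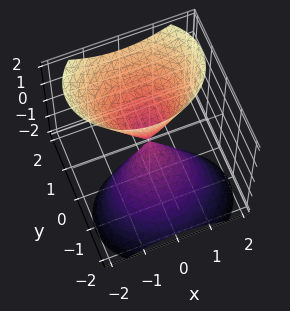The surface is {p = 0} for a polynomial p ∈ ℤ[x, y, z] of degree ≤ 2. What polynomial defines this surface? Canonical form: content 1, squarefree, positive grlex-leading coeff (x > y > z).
1. There are 2 components.
2. The degree is 2 — the shape is more complex than any degree-1 surface.
3. Against the integer gridlines: it crosses the x-axis at the gridline x = 0; it crosses the z-axis at the gridline z = 0.
4. Together with the visible shape, these determine p as stated.

2*x^2 + 3*y^2 - 3*y*z - z^2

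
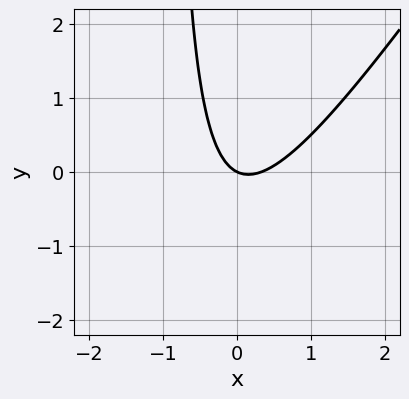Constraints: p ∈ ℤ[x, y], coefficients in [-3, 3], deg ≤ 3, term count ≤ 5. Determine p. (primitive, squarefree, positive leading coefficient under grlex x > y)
3*x^2 - 2*x*y - x - 2*y

The degree is 2 — the shape is more complex than any degree-1 curve.
Against the integer gridlines: it crosses the x-axis at the gridline x = 0; one y-axis crossing is at y = 0.
Putting this together gives p.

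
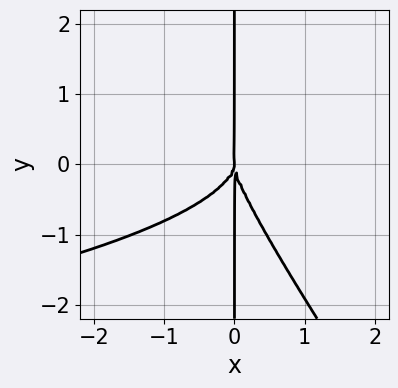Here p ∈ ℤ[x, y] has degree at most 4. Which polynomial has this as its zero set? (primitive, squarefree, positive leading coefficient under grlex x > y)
1. deg p = 4.
2. Against the integer gridlines: the visible y-axis segment lies entirely on the curve; one x-axis crossing is at x = 0.
3. Solving for integer coefficients yields p as stated.

3*x^2*y^2 + 2*x*y^3 + 3*x^3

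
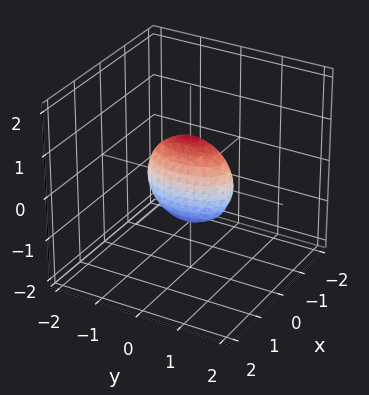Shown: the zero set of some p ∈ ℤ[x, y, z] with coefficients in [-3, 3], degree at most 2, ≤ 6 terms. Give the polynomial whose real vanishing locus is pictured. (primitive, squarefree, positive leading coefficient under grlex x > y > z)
1. deg p = 2.
2. Symmetries: it's symmetric under x → −x, forcing even powers of x; mirror symmetry z ↦ −z ⇒ only even powers of z; the y ↦ −y reflection is a symmetry, so y appears only in even powers.
3. Checking where it meets the axes: the y-axis gridline crossings are at y ∈ {-1, 1}; the z-axis gridline crossings are at z ∈ {-1, 1}.
4. Solving for integer coefficients yields p as stated.

3*x^2 + y^2 + z^2 - 1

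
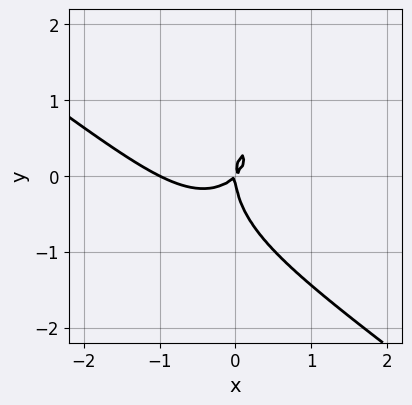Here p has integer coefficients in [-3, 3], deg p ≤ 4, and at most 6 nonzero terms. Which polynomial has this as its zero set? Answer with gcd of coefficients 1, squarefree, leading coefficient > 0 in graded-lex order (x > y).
1. deg p = 3. A generic line meets the curve in up to 3 points.
2. Against the integer gridlines: it meets the y-axis at y = 0 (among the integer gridlines); among the integer gridlines, it crosses the x-axis at x ∈ {-1, 0}.
3. These observations pin down the coefficients.

3*x^3 + 3*x^2*y + 2*y^3 + 3*x^2 - 3*x*y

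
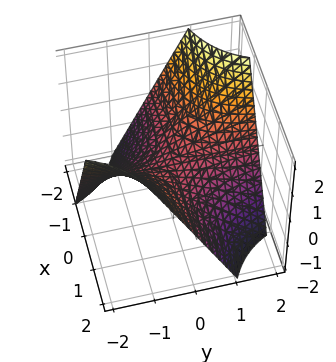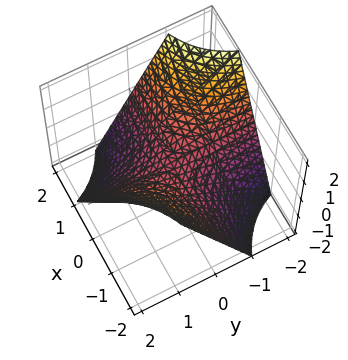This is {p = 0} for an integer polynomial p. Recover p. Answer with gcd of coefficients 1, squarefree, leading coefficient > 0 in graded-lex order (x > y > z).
x*y + z

(a) The degree is 2 — a hyperbolic paraboloid; a quadric.
(b) From the axis intercepts and sections: every point of the y-axis in the box is on the surface; one z-axis crossing is at z = 0; every point of the x-axis in the box is on the surface.
(c) Matching integer coefficients to the picture gives p.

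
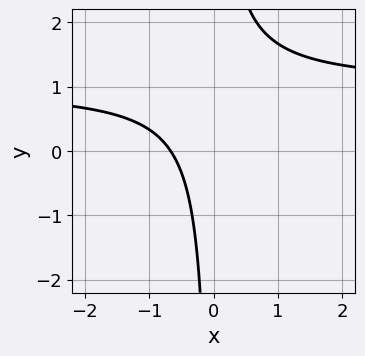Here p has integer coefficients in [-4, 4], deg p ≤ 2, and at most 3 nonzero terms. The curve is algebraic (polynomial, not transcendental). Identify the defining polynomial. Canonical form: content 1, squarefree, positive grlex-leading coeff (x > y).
1. deg p = 2.
2. From the axis intercepts and sections: it misses every integer gridline on the y-axis.
3. Assembling these constraints gives the stated polynomial.

3*x*y - 3*x - 2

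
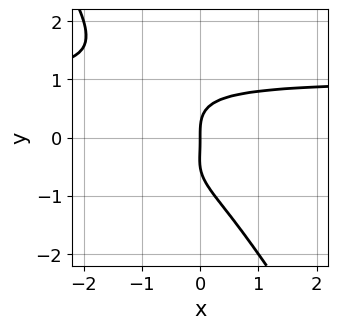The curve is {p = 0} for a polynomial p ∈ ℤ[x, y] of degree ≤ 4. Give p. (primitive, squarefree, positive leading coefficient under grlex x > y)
(a) The degree is 4 — the shape is more complex than any degree-3 curve.
(b) Observable constraints: it crosses the y-axis at the gridline y = 0; it crosses the x-axis at the gridline x = 0.
(c) Fitting integer coefficients to these (and the overall shape) gives p.

3*x*y^3 + 2*y^4 + y^3 - x*y - 2*x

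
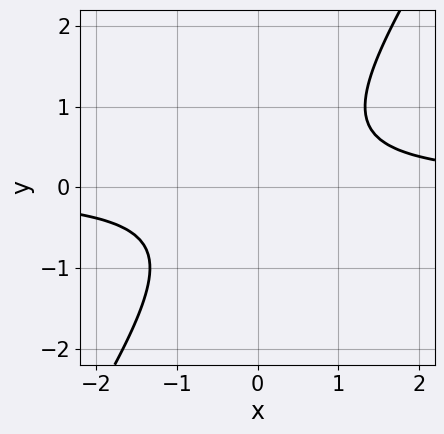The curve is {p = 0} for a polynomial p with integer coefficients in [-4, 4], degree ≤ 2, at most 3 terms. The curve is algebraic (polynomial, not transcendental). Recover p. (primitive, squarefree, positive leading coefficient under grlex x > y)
3*x*y - 2*y^2 - 2

First, the degree is 2 — no degree-1 curve has this shape.
Then, from the axis intercepts and sections: no x-intercept at any integer in the box; it misses every integer gridline on the y-axis.
Finally, these observations pin down the coefficients.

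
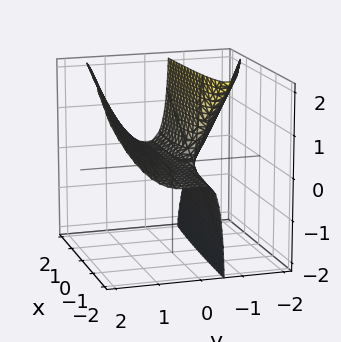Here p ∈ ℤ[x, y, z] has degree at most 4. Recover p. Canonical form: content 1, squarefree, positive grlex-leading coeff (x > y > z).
The degree is 3 — a generic line meets the surface in up to 3 points.
Checking where it meets the axes: one y-axis crossing is at y = 0; one z-axis crossing is at z = 0.
Assembling these constraints gives the stated polynomial. Check: (1, 0, 0) on the x-axis lies on the surface, and p(1, 0, 0) = 0. ✓

x*y^2 + 2*y^3 + y^2 - 3*y*z - 2*z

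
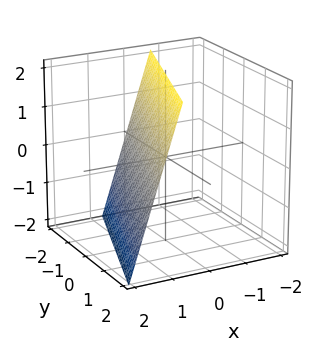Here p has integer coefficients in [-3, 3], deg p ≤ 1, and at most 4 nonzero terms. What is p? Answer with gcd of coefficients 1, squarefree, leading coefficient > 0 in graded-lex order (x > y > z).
3*x - y + z - 2

1. Degree: every cross-section is a straight line — this is a plane, so deg p = 1.
2. Reading off the gridlines: one y-axis crossing is at y = -2; one z-axis crossing is at z = 2.
3. Together with the visible shape, these determine p as stated.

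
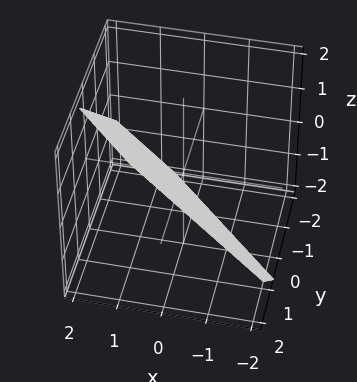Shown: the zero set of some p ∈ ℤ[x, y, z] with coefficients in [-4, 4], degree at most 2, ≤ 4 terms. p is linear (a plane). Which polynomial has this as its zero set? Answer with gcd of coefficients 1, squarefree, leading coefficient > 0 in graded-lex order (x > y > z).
3*x + 3*y - 3*z - 2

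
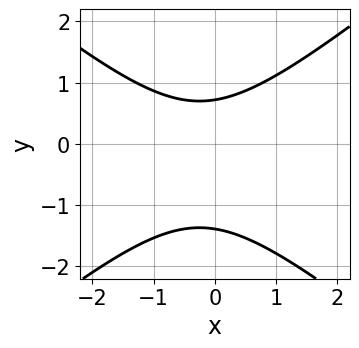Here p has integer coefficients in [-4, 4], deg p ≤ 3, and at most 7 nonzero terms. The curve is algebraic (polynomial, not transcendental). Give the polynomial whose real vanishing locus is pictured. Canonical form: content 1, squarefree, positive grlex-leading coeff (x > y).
(a) Degree: the shape is more complex than any degree-1 curve, so deg p = 2.
(b) From the axis intercepts and sections: it misses every integer gridline on the x-axis.
(c) Together with the visible shape, these determine p as stated.

2*x^2 - 3*y^2 + x - 2*y + 3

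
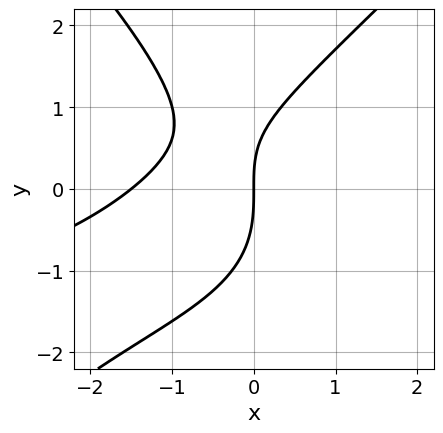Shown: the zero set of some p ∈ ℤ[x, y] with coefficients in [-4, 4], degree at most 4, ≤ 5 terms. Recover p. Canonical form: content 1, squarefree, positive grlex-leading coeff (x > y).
x^2*y - y^3 + 2*x^2 - x*y + 3*x

1. The degree is 3 — a generic line meets the curve in up to 3 points.
2. Reading off the gridlines: it crosses the x-axis at the gridline x = 0; it crosses the y-axis at the gridline y = 0.
3. Putting this together gives p.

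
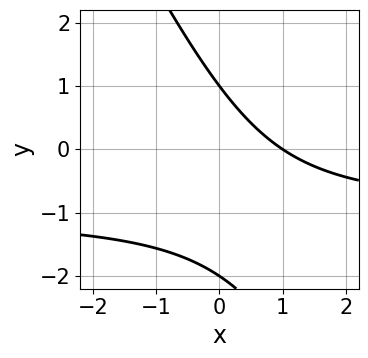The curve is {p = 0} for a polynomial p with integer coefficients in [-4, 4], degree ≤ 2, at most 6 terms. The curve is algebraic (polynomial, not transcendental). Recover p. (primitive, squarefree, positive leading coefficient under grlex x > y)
First, degree: a generic line meets the curve in up to 2 points, so deg p = 2.
Then, from the axis intercepts and sections: the y-axis gridline crossings are at y ∈ {-2, 1}; it crosses the x-axis at the gridline x = 1.
Finally, fitting integer coefficients to these (and the overall shape) gives p.

2*x*y + y^2 + 2*x + y - 2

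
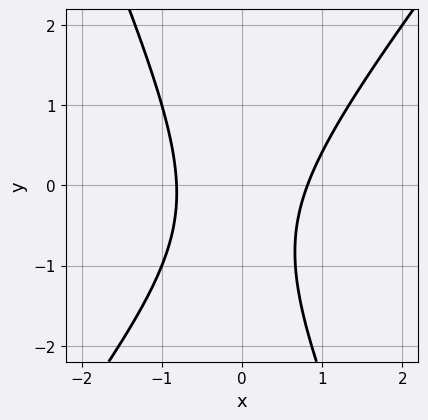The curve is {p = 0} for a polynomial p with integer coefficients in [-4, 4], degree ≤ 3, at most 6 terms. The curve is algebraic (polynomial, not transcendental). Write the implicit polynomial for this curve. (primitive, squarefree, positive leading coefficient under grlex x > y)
3*x^2 - x*y - y^2 - y - 2

First, the degree is 2 — no degree-1 curve has this shape.
Then, from the axis intercepts and sections: no y-intercept at any integer in the box.
Finally, solving for integer coefficients yields p as stated.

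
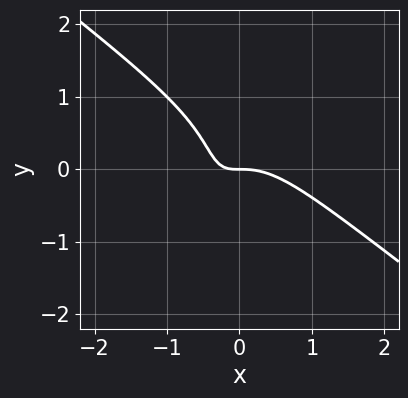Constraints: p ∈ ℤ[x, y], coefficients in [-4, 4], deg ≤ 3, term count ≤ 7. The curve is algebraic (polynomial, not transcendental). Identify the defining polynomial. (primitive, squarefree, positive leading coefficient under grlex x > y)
2*x^3 + 2*x^2*y + y^3 + 2*x*y + y

First, degree: the shape is more complex than any degree-2 curve, so deg p = 3.
Next, checking where it meets the axes: one y-axis crossing is at y = 0; it crosses the x-axis at the gridline x = 0.
Finally, assembling these constraints gives the stated polynomial.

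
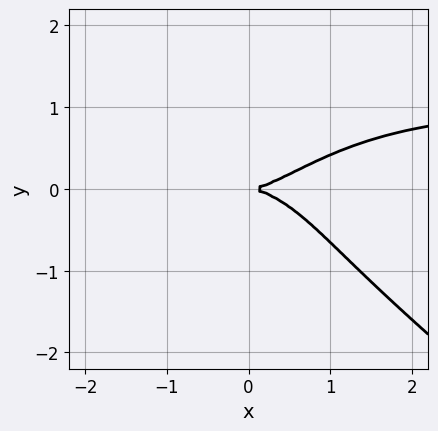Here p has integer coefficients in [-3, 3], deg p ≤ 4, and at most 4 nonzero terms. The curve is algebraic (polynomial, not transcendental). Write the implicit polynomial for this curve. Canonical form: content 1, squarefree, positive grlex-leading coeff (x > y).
deg p = 4. No degree-3 curve has this shape.
From the visible intercepts: it crosses the x-axis at the gridline x = 0; it crosses the y-axis at the gridline y = 0.
Putting this together gives p.

x^3*y + 2*y^4 - x^3 + 3*y^2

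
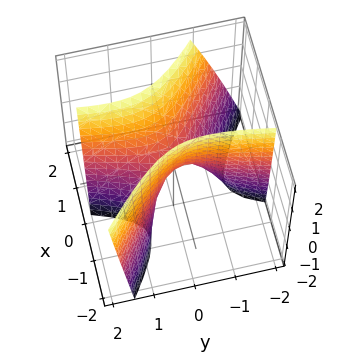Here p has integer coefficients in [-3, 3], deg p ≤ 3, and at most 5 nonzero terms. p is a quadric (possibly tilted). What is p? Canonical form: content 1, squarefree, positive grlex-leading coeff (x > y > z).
3*x^2 + 3*x*y - x*z - y^2 - z

Degree: the shape is more complex than any degree-1 surface, so deg p = 2.
Checking where it meets the axes: it meets the z-axis at z = 0 (among the integer gridlines); it meets the x-axis at x = 0 (among the integer gridlines).
These observations pin down the coefficients.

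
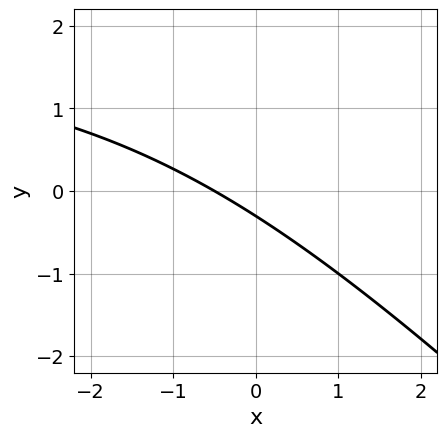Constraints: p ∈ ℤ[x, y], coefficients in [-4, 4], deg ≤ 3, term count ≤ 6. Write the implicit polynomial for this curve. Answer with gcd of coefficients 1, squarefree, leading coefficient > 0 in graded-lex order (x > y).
x*y + y^2 - 2*x - 3*y - 1

The degree is 2 — the shape is more complex than any degree-1 curve.
Putting this together gives p.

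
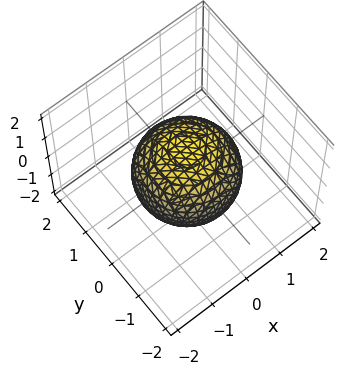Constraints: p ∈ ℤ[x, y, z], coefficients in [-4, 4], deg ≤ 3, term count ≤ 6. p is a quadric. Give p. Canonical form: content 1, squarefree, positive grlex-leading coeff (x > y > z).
The degree is 2 — a closed, bounded, convex surface; a quadric.
By symmetry, the surface is invariant under rotation about z: p = q(x² + y², z); the z ↦ −z reflection is a symmetry, so z appears only in even powers.
From the axis intercepts and sections: a circular section at z = -1 has radius between 0 and 1.
Matching integer coefficients to the picture gives p.

2*x^2 + 2*y^2 + 2*z^2 - 3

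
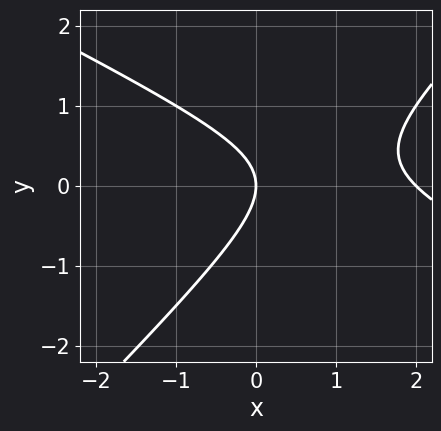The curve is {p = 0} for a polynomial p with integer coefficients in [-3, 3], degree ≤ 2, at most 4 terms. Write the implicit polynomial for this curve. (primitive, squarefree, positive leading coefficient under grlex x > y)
x^2 + x*y - 2*y^2 - 2*x

1. deg p = 2. The shape is more complex than any degree-1 curve.
2. From the visible intercepts: the x-axis gridline crossings are at x ∈ {0, 2}; it crosses the y-axis at the gridline y = 0.
3. Putting this together gives p.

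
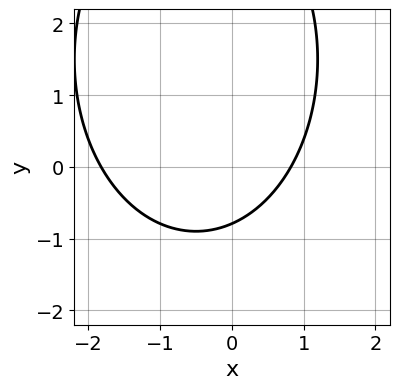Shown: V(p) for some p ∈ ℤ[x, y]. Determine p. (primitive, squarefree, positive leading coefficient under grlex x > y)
2*x^2 + y^2 + 2*x - 3*y - 3

First, deg p = 2.
Finally, solving for integer coefficients yields p as stated.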